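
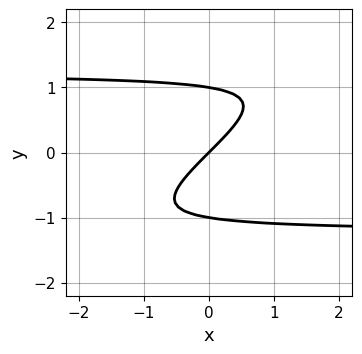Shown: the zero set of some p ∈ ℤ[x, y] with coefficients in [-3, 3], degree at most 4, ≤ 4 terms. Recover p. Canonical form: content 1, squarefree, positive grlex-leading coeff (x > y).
2*x*y^2 - 3*y^3 - 3*x + 3*y

1. Degree: no degree-2 curve has this shape, so deg p = 3.
2. Observable constraints: it crosses the x-axis at the gridline x = 0; among the integer gridlines, it crosses the y-axis at y ∈ {-1, 0, 1}.
3. Putting this together gives p.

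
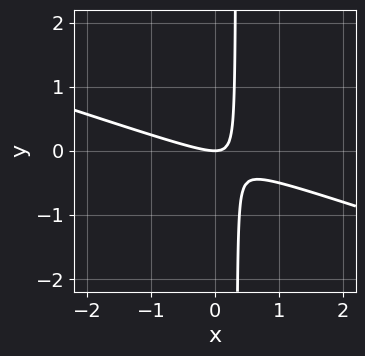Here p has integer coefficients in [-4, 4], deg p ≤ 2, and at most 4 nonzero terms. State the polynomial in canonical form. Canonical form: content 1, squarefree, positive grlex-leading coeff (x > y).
x^2 + 3*x*y - y

(a) Degree: a generic line meets the curve in up to 2 points, so deg p = 2.
(b) Checking where it meets the axes: it meets the x-axis at x = 0 (among the integer gridlines); one y-axis crossing is at y = 0.
(c) Assembling these constraints gives the stated polynomial.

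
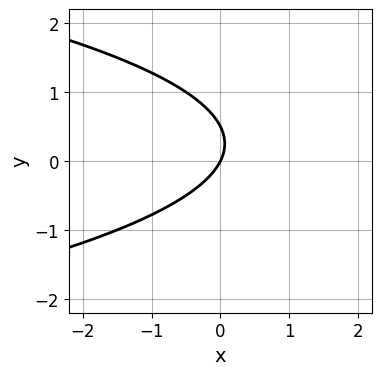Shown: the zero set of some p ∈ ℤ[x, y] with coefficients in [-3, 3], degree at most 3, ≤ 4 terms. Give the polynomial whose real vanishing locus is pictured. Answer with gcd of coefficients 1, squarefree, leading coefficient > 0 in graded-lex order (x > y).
2*y^2 + 2*x - y

The degree is 2 — the shape is more complex than any degree-1 curve.
From the visible intercepts: it meets the x-axis at x = 0 (among the integer gridlines); it meets the y-axis at y = 0 (among the integer gridlines).
Together with the visible shape, these determine p as stated.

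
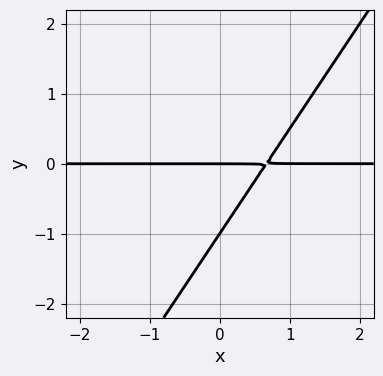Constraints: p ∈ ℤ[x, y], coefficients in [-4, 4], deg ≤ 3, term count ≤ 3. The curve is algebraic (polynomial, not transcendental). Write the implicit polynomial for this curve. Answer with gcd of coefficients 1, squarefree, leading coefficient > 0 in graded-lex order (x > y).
3*x*y - 2*y^2 - 2*y

(a) Degree: no degree-1 curve has this shape, so deg p = 2.
(b) Against the integer gridlines: every point of the x-axis in the box is on the curve; the y-axis gridline crossings are at y ∈ {-1, 0}.
(c) Together with the visible shape, these determine p as stated.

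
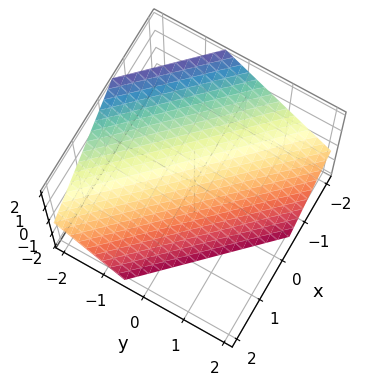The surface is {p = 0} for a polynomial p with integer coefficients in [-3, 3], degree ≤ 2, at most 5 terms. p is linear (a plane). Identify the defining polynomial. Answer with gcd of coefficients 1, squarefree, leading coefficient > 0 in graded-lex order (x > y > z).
(a) The degree is 1 — the surface is flat (a plane).
(b) Putting this together gives p.

3*x + 3*y + 3*z + 2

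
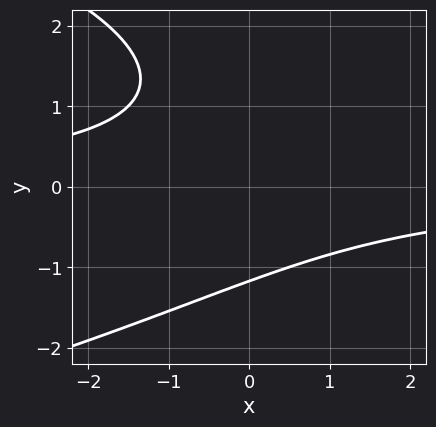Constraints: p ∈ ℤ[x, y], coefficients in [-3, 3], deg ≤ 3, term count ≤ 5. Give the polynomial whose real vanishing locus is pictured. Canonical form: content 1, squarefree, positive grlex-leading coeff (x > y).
First, the degree is 3 — no degree-2 curve has this shape.
Then, from the axis intercepts and sections: no x-intercept at any integer in the box.
Finally, together with the visible shape, these determine p as stated.

y^3 + 2*x*y - y^2 + 3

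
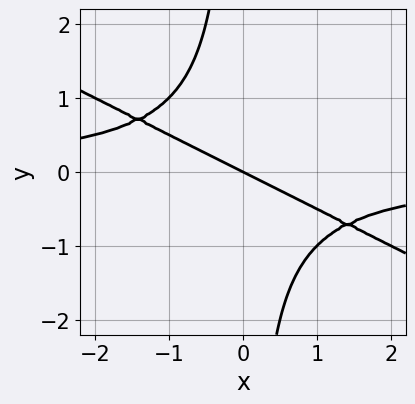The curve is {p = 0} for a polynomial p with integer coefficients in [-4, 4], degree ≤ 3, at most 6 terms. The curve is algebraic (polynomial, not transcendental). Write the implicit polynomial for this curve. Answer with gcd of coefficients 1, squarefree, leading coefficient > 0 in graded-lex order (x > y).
x^2*y + 2*x*y^2 + x + 2*y

First, the degree is 3 — the shape is more complex than any degree-2 curve.
Next, from the visible intercepts: it crosses the x-axis at the gridline x = 0; it meets the y-axis at y = 0 (among the integer gridlines).
Finally, the integer polynomial consistent with all of this is the stated p.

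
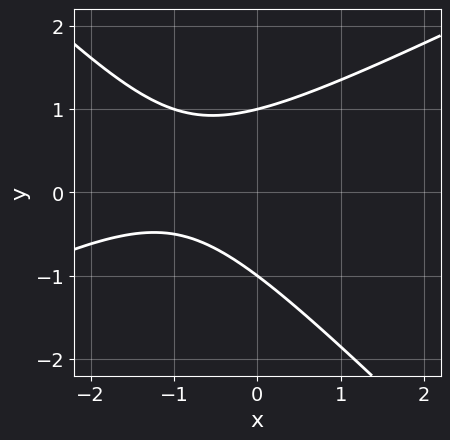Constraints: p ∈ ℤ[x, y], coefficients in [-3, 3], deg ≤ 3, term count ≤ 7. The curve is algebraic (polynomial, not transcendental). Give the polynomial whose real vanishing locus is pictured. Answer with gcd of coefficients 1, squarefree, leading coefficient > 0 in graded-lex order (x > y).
x^2 - x*y - 2*y^2 + 2*x + 2

(a) deg p = 2. No degree-1 curve has this shape.
(b) From the visible intercepts: the y-axis gridline crossings are at y ∈ {-1, 1}; it misses every integer gridline on the x-axis.
(c) Solving for integer coefficients yields p as stated.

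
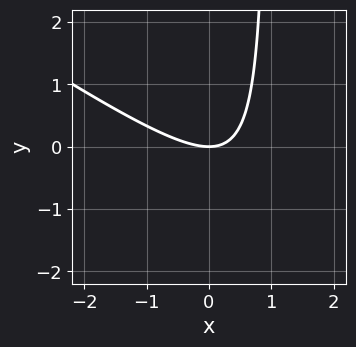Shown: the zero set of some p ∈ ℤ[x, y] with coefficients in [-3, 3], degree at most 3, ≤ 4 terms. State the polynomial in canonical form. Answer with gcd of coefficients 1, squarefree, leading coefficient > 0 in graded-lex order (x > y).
2*x^2 + 3*x*y - 3*y

deg p = 2. The shape is more complex than any degree-1 curve.
Reading off the gridlines: it meets the x-axis at x = 0 (among the integer gridlines); it crosses the y-axis at the gridline y = 0.
These observations pin down the coefficients.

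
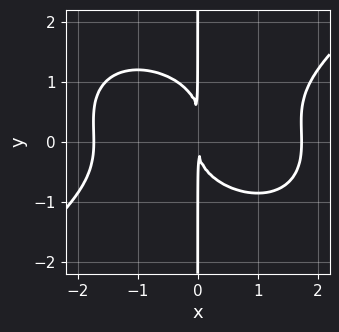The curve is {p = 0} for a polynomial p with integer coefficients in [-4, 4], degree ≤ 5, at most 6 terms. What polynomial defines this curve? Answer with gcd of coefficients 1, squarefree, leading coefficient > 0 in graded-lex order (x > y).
x^4 - 2*x*y^3 + x*y^2 - 3*x^2

First, deg p = 4. A generic line meets the curve in up to 4 points.
Next, observable constraints: every point of the y-axis in the box is on the curve.
Finally, these observations pin down the coefficients.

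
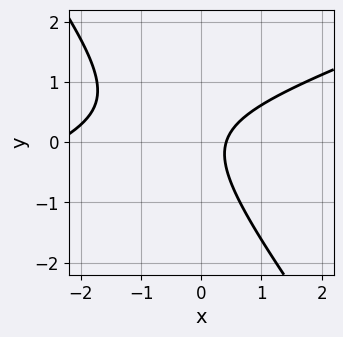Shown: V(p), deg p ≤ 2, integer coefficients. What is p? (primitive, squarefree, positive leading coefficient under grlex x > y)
x^2 - 2*x*y - 2*y^2 + 2*x - 1

The degree is 2 — no degree-1 curve has this shape.
Observable constraints: no y-intercept at any integer in the box.
Putting this together gives p.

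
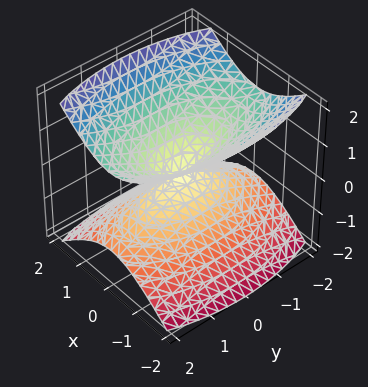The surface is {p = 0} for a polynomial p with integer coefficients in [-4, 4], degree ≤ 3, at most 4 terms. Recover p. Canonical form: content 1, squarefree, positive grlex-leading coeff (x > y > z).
First, I count 2 distinct pieces.
Then, degree: two nappes meeting at a single point; a quadric, so deg p = 2.
Next, symmetries: the z ↦ −z reflection is a symmetry, so z appears only in even powers; it's symmetric under x → −x, forcing even powers of x; the y ↦ −y reflection is a symmetry, so y appears only in even powers.
Next, checking where it meets the axes: it crosses the x-axis at the gridline x = 0; one y-axis crossing is at y = 0; it meets the z-axis at z = 0 (among the integer gridlines).
Finally, putting this together gives p.

3*x^2 + y^2 - 3*z^2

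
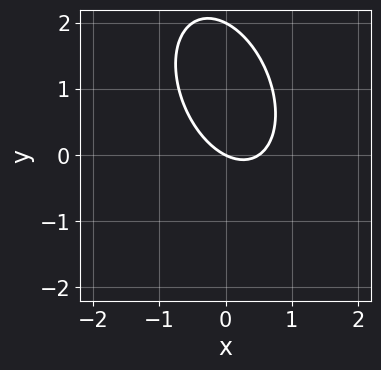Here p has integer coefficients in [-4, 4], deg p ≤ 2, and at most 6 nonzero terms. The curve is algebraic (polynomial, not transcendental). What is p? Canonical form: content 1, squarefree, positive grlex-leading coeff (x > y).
The degree is 2 — the shape is more complex than any degree-1 curve.
Checking where it meets the axes: the y-axis gridline crossings are at y ∈ {0, 2}; one x-axis crossing is at x = 0.
Fitting integer coefficients to these (and the overall shape) gives p.

2*x^2 + x*y + y^2 - x - 2*y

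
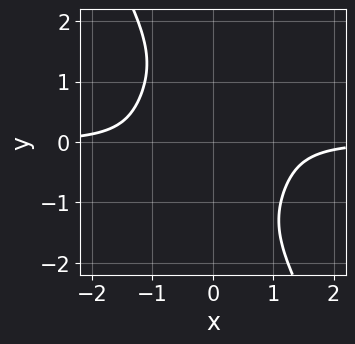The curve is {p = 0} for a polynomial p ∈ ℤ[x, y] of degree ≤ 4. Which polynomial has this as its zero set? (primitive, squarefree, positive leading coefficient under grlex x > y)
First, deg p = 4.
Next, reading off the gridlines: no x-intercept at any integer in the box; the curve avoids every integer y-axis point in the box.
Finally, together with the visible shape, these determine p as stated.

3*x^3*y + 2*x^2*y^2 + 2*x*y^3 + y^4 + 3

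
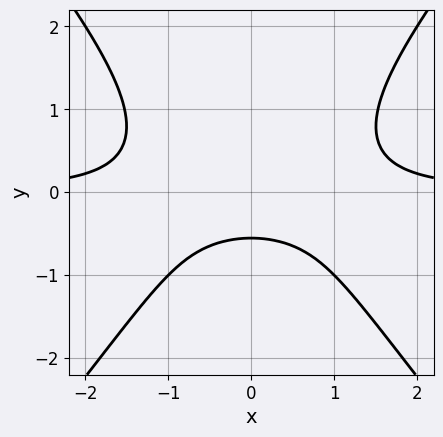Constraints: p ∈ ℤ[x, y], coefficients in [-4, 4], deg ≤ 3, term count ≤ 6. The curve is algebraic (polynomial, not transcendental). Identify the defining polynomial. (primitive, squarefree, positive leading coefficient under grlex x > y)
3*x^2*y - 2*y^3 - 3*y - 2

(a) Degree: the shape is more complex than any degree-2 curve, so deg p = 3.
(b) Symmetries: the x ↦ −x reflection is a symmetry, so x appears only in even powers.
(c) Checking where it meets the axes: it misses every integer gridline on the x-axis.
(d) Solving for integer coefficients yields p as stated.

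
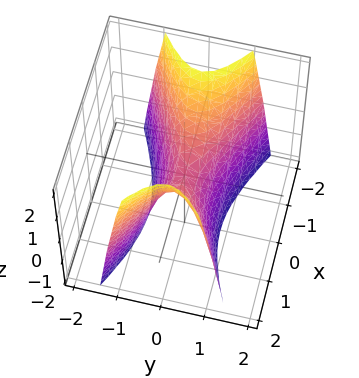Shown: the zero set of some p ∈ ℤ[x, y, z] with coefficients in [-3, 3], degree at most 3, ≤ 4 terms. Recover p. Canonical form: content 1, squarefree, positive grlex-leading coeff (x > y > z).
x^2 - 3*y^2 - z

First, deg p = 2. A hyperbolic paraboloid; a quadric.
Next, symmetries: it's symmetric under x → −x, forcing even powers of x; the y ↦ −y reflection is a symmetry, so y appears only in even powers.
Next, from the axis intercepts and sections: it crosses the x-axis at the gridline x = 0; it meets the z-axis at z = 0 (among the integer gridlines).
Finally, the integer polynomial consistent with all of this is the stated p.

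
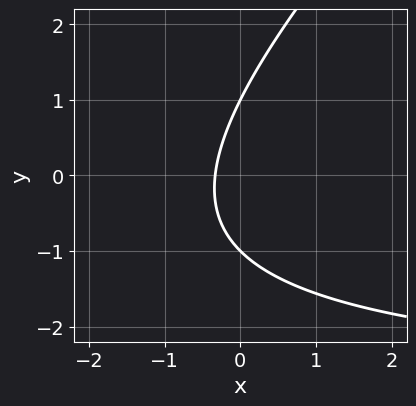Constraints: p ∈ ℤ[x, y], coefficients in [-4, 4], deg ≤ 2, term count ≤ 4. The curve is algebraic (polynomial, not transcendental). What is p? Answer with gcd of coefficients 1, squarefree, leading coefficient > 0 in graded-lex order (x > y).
First, deg p = 2.
Then, against the integer gridlines: among the integer gridlines, it crosses the y-axis at y ∈ {-1, 1}.
Finally, putting this together gives p.

x*y - y^2 + 3*x + 1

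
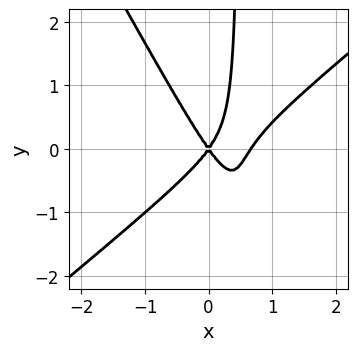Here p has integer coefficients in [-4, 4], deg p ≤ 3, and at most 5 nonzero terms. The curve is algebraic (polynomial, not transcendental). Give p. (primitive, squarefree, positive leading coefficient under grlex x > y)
3*x^3 - 2*x^2*y - 2*x*y^2 - 2*x^2 + y^2

1. Degree: no degree-2 curve has this shape, so deg p = 3.
2. Against the integer gridlines: it crosses the x-axis at the gridline x = 0; it crosses the y-axis at the gridline y = 0.
3. Solving for integer coefficients yields p as stated.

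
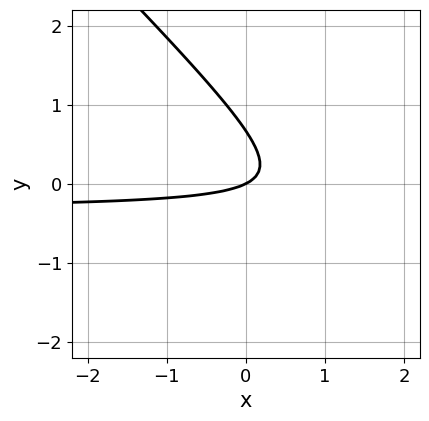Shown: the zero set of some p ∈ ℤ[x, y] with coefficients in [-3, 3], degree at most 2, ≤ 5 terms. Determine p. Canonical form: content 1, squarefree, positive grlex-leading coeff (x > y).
3*x*y + 3*y^2 + x - 2*y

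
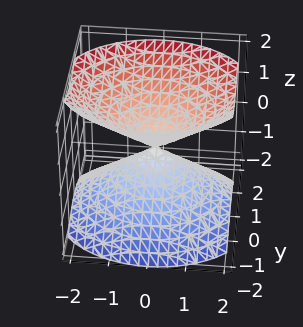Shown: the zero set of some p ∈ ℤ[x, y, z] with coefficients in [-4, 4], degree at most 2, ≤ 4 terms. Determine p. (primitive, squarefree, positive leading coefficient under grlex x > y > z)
The picture has 2 separate pieces. Treating them together as one polynomial.
deg p = 2. A double cone through the origin; a quadric.
Symmetries: the x ↦ −x reflection is a symmetry, so x appears only in even powers; the z ↦ −z reflection is a symmetry, so z appears only in even powers; it's symmetric under y → −y, forcing even powers of y.
Against the integer gridlines: it crosses the z-axis at the gridline z = 0; it meets the y-axis at y = 0 (among the integer gridlines).
Matching integer coefficients to the picture gives p.

2*x^2 + 3*y^2 - 3*z^2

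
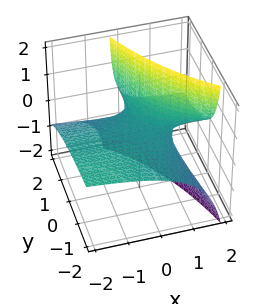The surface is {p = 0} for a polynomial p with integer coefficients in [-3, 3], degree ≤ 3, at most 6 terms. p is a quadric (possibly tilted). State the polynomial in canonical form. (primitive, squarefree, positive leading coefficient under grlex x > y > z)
The degree is 2 — a generic line meets the surface in up to 2 points.
Reading off the gridlines: one z-axis crossing is at z = 0; every point of the y-axis in the box is on the surface; every point of the x-axis in the box is on the surface.
The integer polynomial consistent with all of this is the stated p.

x*y + 3*x*z + 2*y*z - 3*z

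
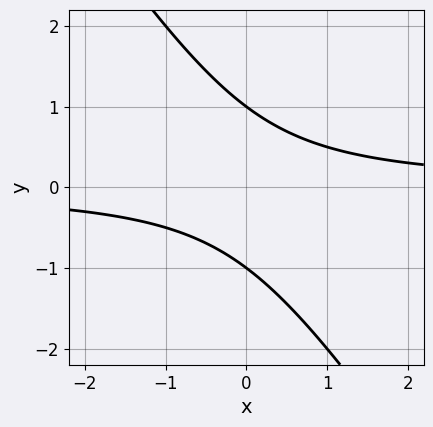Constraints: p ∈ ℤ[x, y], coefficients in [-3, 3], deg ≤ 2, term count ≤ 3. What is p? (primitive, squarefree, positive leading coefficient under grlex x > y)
First, the degree is 2 — a generic line meets the curve in up to 2 points.
Next, from the axis intercepts and sections: the y-axis gridline crossings are at y ∈ {-1, 1}; no x-intercept at any integer in the box.
Finally, these observations pin down the coefficients.

3*x*y + 2*y^2 - 2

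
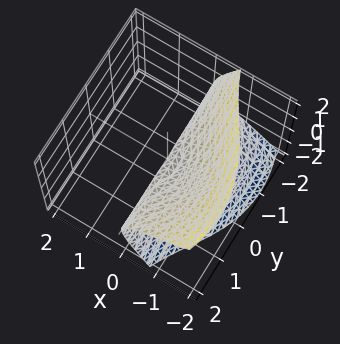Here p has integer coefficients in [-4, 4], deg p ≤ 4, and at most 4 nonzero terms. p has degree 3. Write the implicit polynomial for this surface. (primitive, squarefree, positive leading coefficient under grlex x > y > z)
(a) The degree is 3 — no degree-2 surface has this shape.
(b) Observable constraints: it meets the x-axis at x = 0 (among the integer gridlines); one z-axis crossing is at z = 0; every point of the y-axis in the box is on the surface.
(c) The integer polynomial consistent with all of this is the stated p.

2*x^3 + 2*x*y^2 - 2*x*y*z + 3*z^2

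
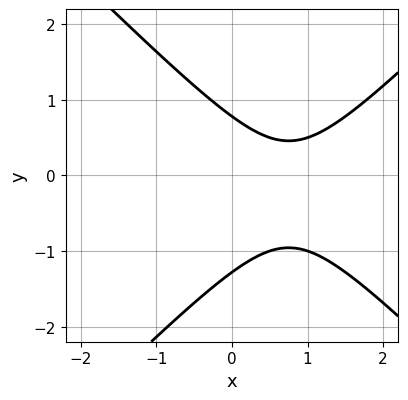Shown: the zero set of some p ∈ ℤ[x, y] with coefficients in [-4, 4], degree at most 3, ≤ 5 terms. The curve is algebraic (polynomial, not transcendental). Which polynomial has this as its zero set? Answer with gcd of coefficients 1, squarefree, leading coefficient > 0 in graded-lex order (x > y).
2*x^2 - 2*y^2 - 3*x - y + 2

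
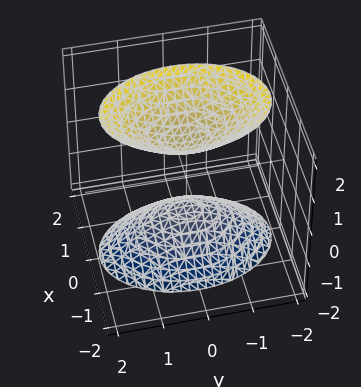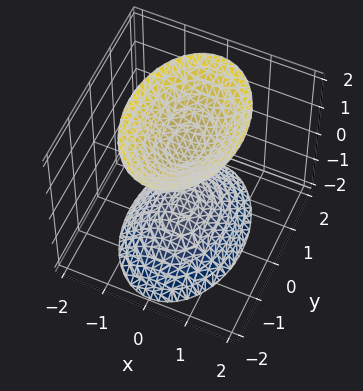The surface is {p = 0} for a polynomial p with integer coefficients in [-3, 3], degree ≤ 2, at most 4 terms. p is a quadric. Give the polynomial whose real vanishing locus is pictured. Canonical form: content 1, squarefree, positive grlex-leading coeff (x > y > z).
2*x^2 + y^2 - z^2 + 1

1. I count 2 distinct pieces.
2. Degree: two separate bowl-shaped sheets opening away from each other; a quadric, so deg p = 2.
3. Symmetries: the x ↦ −x reflection is a symmetry, so x appears only in even powers; it's symmetric under z → −z, forcing even powers of z; mirror symmetry y ↦ −y ⇒ only even powers of y.
4. From the axis intercepts and sections: among the integer gridlines, it crosses the z-axis at z ∈ {-1, 1}; it misses every integer gridline on the y-axis; it misses every integer gridline on the x-axis.
5. Solving for integer coefficients yields p as stated.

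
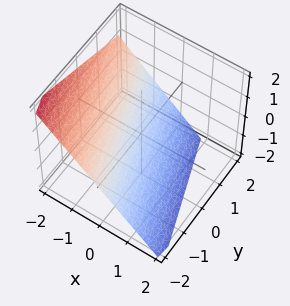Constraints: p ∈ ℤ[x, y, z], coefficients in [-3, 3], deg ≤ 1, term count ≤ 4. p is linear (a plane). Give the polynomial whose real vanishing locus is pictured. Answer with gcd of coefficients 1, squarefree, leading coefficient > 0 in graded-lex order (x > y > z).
3*x + y + 3*z + 2

(a) The degree is 1 — every cross-section is a straight line — this is a plane.
(b) Against the integer gridlines: it meets the y-axis at y = -2 (among the integer gridlines).
(c) Assembling these constraints gives the stated polynomial.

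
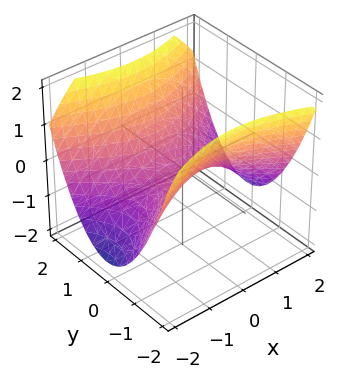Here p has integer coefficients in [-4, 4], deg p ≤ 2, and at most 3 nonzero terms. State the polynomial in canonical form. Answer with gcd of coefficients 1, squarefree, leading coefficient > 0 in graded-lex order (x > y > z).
The degree is 2 — a saddle surface; a quadric.
Symmetries: it's symmetric under x → −x, forcing even powers of x; mirror symmetry y ↦ −y ⇒ only even powers of y.
Reading off the gridlines: it crosses the y-axis at the gridline y = 0; it meets the z-axis at z = 0 (among the integer gridlines); it crosses the x-axis at the gridline x = 0.
Together with the visible shape, these determine p as stated.

x^2 - 2*y^2 + 3*z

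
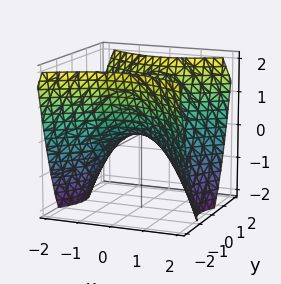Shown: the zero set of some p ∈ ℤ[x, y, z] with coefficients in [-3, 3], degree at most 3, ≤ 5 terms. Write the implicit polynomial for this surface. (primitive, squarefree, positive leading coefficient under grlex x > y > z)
The degree is 2 — a hyperbolic paraboloid; a quadric.
Symmetries: it's symmetric under y → −y, forcing even powers of y; it's symmetric under x → −x, forcing even powers of x.
Against the integer gridlines: it meets the x-axis at x = 0 (among the integer gridlines); it crosses the y-axis at the gridline y = 0; one z-axis crossing is at z = 0.
These observations pin down the coefficients.

2*x^2 - 3*y^2 + 3*z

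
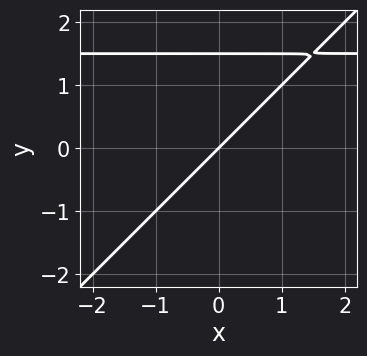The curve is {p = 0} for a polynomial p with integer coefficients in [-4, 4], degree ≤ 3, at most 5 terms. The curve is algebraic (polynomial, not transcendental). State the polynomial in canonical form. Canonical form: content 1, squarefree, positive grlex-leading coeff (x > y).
2*x*y - 2*y^2 - 3*x + 3*y

(a) deg p = 2.
(b) From the axis intercepts and sections: it meets the x-axis at x = 0 (among the integer gridlines); it meets the y-axis at y = 0 (among the integer gridlines).
(c) Solving for integer coefficients yields p as stated.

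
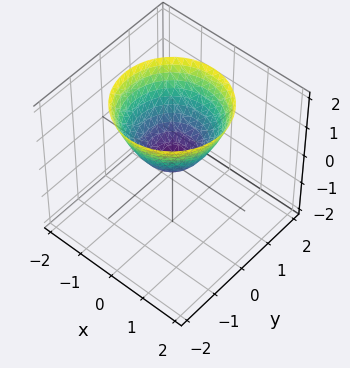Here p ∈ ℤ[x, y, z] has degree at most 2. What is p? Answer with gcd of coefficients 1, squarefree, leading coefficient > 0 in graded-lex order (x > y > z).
(a) The degree is 2 — a paraboloid; a quadric.
(b) Symmetry: the z-axis is an axis of rotation, so x and y enter only as x² + y².
(c) From the visible intercepts: a circular section at z = 1 has radius exactly 1; it crosses the z-axis at the gridline z = 0; it crosses the y-axis at the gridline y = 0; it crosses the x-axis at the gridline x = 0.
(d) Assembling these constraints gives the stated polynomial.

x^2 + y^2 - z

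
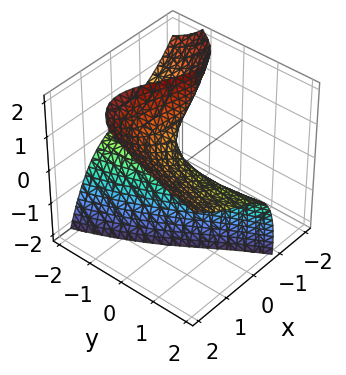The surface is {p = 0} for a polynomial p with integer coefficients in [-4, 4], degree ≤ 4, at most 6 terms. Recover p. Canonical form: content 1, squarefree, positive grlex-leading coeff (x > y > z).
x^3 - 3*x*z - 3*y*z - z^2 + 3*x

(a) deg p = 3. A generic line meets the surface in up to 3 points.
(b) Checking where it meets the axes: every point of the y-axis in the box is on the surface; it crosses the z-axis at the gridline z = 0; it crosses the x-axis at the gridline x = 0.
(c) Matching integer coefficients to the picture gives p.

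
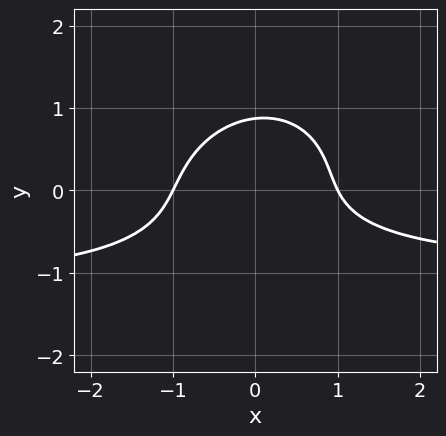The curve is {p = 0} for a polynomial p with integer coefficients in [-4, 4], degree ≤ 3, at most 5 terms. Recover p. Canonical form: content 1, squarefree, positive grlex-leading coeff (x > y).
deg p = 3. A generic line meets the curve in up to 3 points.
Against the integer gridlines: among the integer gridlines, it crosses the x-axis at x ∈ {-1, 1}.
These observations pin down the coefficients.

2*x^2*y - x*y^2 + 3*y^3 + 2*x^2 - 2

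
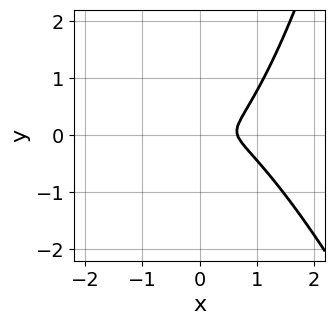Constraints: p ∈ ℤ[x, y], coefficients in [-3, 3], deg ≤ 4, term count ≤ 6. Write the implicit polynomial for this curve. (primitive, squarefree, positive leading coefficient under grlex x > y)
Degree: the shape is more complex than any degree-2 curve, so deg p = 3.
Putting this together gives p.

3*x^3 + x^2*y - 2*x^2 - 3*y^2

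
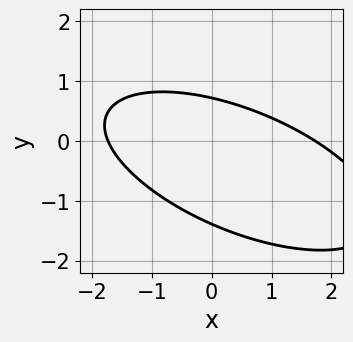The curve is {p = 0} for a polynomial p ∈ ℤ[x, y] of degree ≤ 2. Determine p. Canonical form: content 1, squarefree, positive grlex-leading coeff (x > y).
x^2 + 2*x*y + 3*y^2 + 2*y - 3

(a) The degree is 2 — the shape is more complex than any degree-1 curve.
(b) Matching integer coefficients to the picture gives p.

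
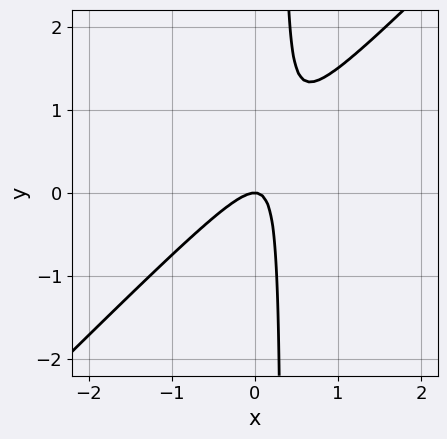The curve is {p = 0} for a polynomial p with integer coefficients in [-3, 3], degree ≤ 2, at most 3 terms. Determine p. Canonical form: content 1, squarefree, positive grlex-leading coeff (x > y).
3*x^2 - 3*x*y + y

(a) The degree is 2 — no degree-1 curve has this shape.
(b) From the axis intercepts and sections: it meets the x-axis at x = 0 (among the integer gridlines); one y-axis crossing is at y = 0.
(c) Matching integer coefficients to the picture gives p.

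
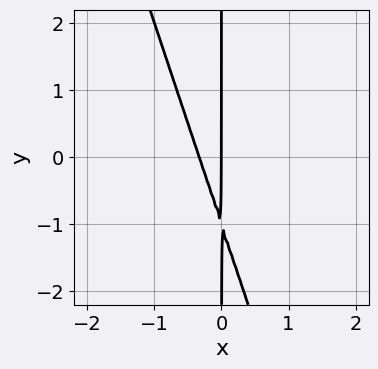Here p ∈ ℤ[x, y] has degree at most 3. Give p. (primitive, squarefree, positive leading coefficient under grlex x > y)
3*x^2 + x*y + x

(a) Degree: the shape is more complex than any degree-1 curve, so deg p = 2.
(b) Against the integer gridlines: it meets the x-axis at x = 0 (among the integer gridlines); every point of the y-axis in the box is on the curve.
(c) Fitting integer coefficients to these (and the overall shape) gives p.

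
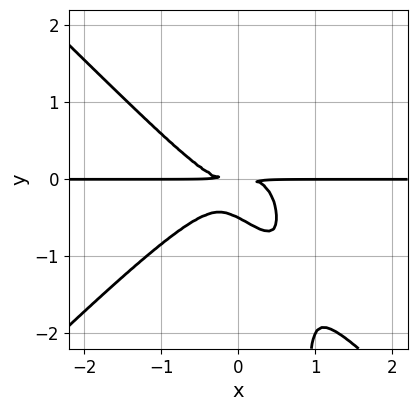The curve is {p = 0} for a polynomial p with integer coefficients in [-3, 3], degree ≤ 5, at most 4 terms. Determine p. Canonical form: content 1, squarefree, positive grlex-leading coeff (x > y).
2*x^3*y - 2*x*y^3 + 2*y^3 + y^2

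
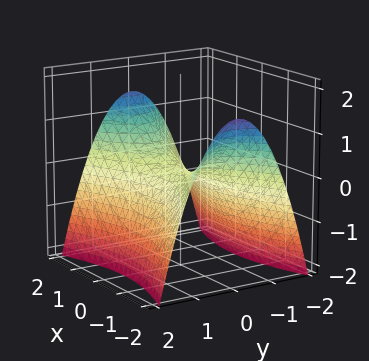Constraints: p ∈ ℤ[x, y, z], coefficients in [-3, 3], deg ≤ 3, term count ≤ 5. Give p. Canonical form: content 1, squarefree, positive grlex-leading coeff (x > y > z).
x^2 - 3*y^2 - 3*z

(a) The degree is 2 — a hyperbolic paraboloid; a quadric.
(b) Symmetries: the y ↦ −y reflection is a symmetry, so y appears only in even powers; mirror symmetry x ↦ −x ⇒ only even powers of x.
(c) Reading off the gridlines: one x-axis crossing is at x = 0; it meets the z-axis at z = 0 (among the integer gridlines).
(d) Fitting integer coefficients to these (and the overall shape) gives p.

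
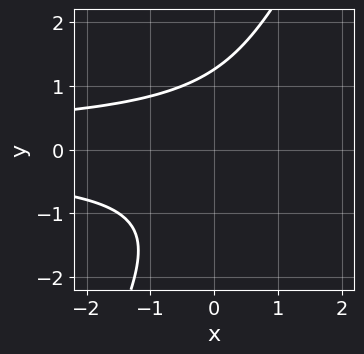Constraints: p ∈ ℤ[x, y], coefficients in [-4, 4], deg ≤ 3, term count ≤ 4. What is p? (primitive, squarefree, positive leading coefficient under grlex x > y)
2*x*y^2 - y^3 + 2

1. The degree is 3 — a generic line meets the curve in up to 3 points.
2. From the visible intercepts: the curve avoids every integer x-axis point in the box.
3. Assembling these constraints gives the stated polynomial.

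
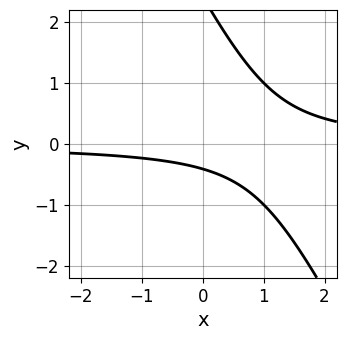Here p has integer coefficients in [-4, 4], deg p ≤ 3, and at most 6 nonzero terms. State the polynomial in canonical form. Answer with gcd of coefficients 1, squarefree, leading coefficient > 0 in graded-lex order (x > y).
2*x*y + y^2 - 2*y - 1

(a) deg p = 2. The shape is more complex than any degree-1 curve.
(b) From the visible intercepts: no x-intercept at any integer in the box.
(c) Together with the visible shape, these determine p as stated.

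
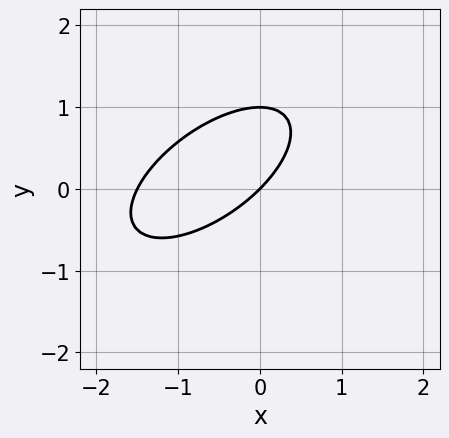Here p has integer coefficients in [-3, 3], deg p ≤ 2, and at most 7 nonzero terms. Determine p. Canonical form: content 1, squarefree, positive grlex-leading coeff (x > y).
deg p = 2. The shape is more complex than any degree-1 curve.
From the axis intercepts and sections: the y-axis gridline crossings are at y ∈ {0, 1}; it meets the x-axis at x = 0 (among the integer gridlines).
These observations pin down the coefficients.

2*x^2 - 3*x*y + 3*y^2 + 3*x - 3*y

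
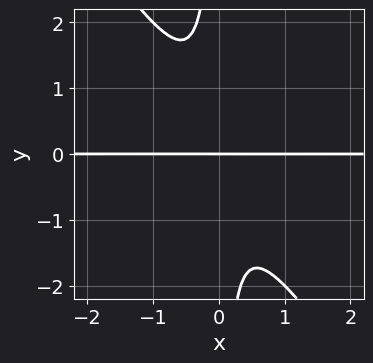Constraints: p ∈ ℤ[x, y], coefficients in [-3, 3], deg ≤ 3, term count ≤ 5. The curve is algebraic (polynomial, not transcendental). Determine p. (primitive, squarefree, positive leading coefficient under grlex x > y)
3*x^2*y + 2*x*y^2 + y

1. The degree is 3 — a generic line meets the curve in up to 3 points.
2. Observable constraints: one y-axis crossing is at y = 0; every point of the x-axis in the box is on the curve.
3. Matching integer coefficients to the picture gives p.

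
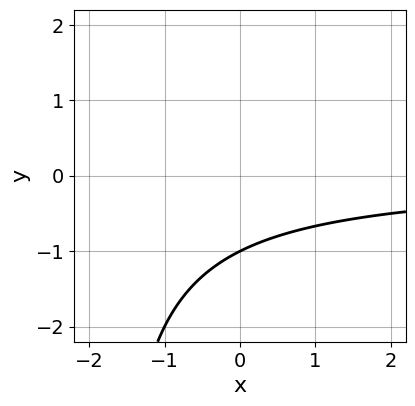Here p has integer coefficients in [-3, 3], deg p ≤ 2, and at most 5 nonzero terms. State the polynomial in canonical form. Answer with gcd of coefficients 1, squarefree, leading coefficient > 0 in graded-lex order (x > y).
(a) The degree is 2 — the shape is more complex than any degree-1 curve.
(b) From the axis intercepts and sections: no x-intercept at any integer in the box; it meets the y-axis at y = -1 (among the integer gridlines).
(c) Fitting integer coefficients to these (and the overall shape) gives p.

x*y + 2*y + 2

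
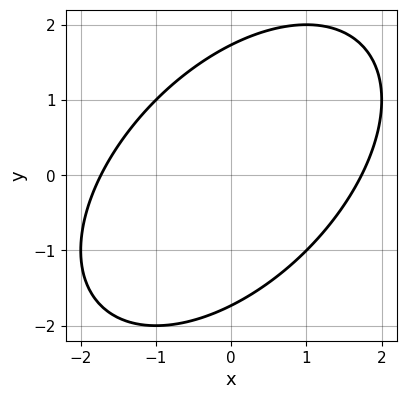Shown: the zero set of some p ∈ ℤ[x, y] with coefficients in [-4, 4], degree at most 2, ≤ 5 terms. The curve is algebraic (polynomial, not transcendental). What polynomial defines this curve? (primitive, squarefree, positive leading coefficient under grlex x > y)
1. Degree: a generic line meets the curve in up to 2 points, so deg p = 2.
2. Putting this together gives p.

x^2 - x*y + y^2 - 3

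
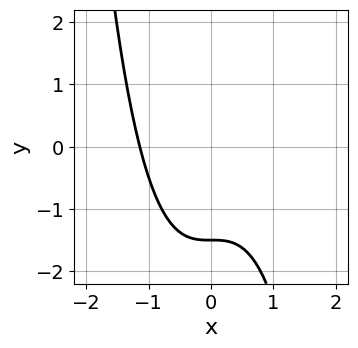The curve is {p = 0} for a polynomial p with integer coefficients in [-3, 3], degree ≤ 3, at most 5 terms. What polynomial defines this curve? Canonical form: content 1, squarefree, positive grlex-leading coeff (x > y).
2*x^3 + 2*y + 3

1. The degree is 3 — no degree-2 curve has this shape.
2. The integer polynomial consistent with all of this is the stated p.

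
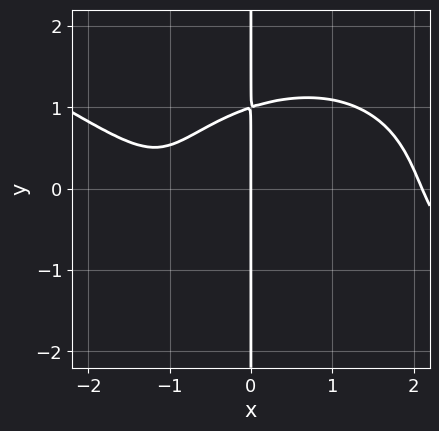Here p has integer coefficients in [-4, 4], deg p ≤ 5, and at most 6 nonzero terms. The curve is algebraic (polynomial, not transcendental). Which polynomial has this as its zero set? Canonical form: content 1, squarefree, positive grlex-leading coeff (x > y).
x^4 + x^3*y + 3*x*y^3 - 3*x^2 - 3*x

First, the degree is 4 — no degree-3 curve has this shape.
Then, from the visible intercepts: every point of the y-axis in the box is on the curve; it crosses the x-axis at the gridline x = 0.
Finally, fitting integer coefficients to these (and the overall shape) gives p.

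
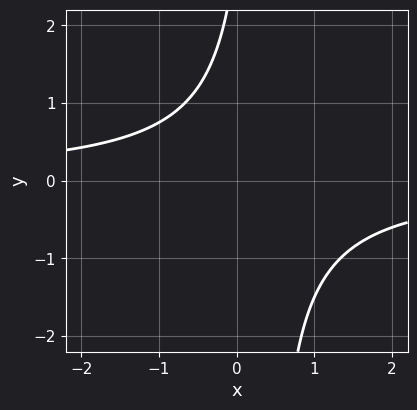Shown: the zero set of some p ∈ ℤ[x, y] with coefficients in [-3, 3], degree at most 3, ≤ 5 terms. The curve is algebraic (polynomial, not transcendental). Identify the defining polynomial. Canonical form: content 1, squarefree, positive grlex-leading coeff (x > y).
3*x*y - y + 3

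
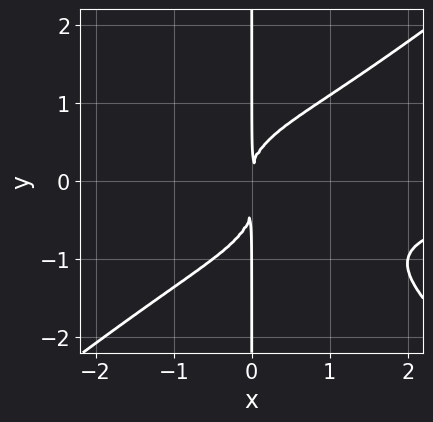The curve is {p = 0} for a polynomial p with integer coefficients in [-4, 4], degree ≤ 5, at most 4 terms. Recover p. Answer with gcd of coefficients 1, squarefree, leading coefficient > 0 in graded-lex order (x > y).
Degree: a generic line meets the curve in up to 4 points, so deg p = 4.
Against the integer gridlines: every point of the y-axis in the box is on the curve.
Assembling these constraints gives the stated polynomial.

2*x^3*y - 3*x*y^3 - x*y^2 + 3*x^2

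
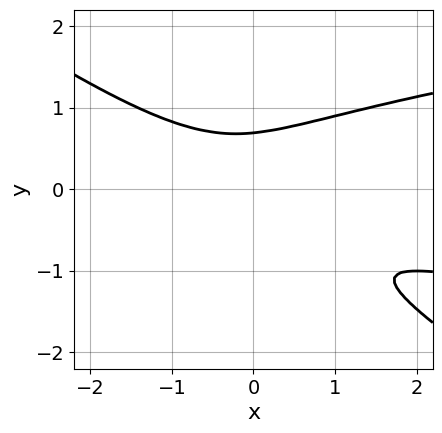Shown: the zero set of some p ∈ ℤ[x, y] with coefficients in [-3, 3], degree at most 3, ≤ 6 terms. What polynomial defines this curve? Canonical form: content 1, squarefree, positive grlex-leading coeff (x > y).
2*x*y^2 + 3*y^3 - x^2 - 2*x*y - 1

First, degree: the shape is more complex than any degree-2 curve, so deg p = 3.
Then, from the axis intercepts and sections: the curve avoids every integer x-axis point in the box.
Finally, putting this together gives p.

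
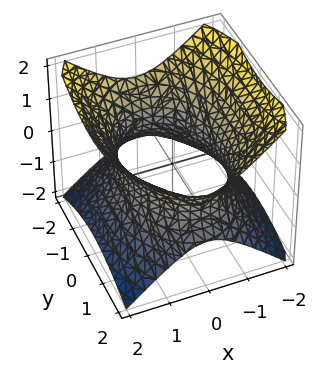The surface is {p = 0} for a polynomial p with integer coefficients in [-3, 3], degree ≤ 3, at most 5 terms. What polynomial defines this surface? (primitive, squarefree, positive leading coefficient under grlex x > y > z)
2*x^2 + y^2 - 2*z^2 - 3

Degree: one connected sheet with a waist; a quadric, so deg p = 2.
Symmetries: it's symmetric under z → −z, forcing even powers of z; the y ↦ −y reflection is a symmetry, so y appears only in even powers; the x ↦ −x reflection is a symmetry, so x appears only in even powers.
Checking where it meets the axes: the surface avoids every integer z-axis point in the box.
Matching integer coefficients to the picture gives p.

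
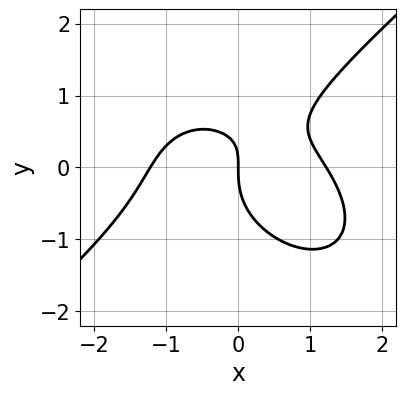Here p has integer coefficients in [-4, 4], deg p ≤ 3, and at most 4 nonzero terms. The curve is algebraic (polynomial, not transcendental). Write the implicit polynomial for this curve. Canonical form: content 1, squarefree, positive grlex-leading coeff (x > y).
2*x^3 - 3*y^3 + 3*x*y - 3*x

The degree is 3 — a generic line meets the curve in up to 3 points.
Checking where it meets the axes: it crosses the y-axis at the gridline y = 0; it crosses the x-axis at the gridline x = 0.
Solving for integer coefficients yields p as stated.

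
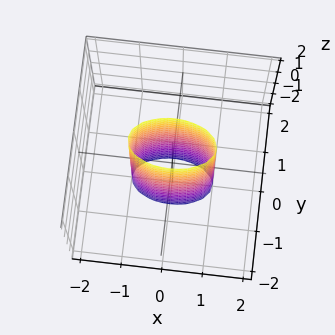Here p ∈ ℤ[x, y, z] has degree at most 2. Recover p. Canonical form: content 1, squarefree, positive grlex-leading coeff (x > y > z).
x^2 + 3*y^2 - 1

The degree is 2 — a cylinder; a quadric.
Symmetries: the z ↦ −z reflection is a symmetry, so z appears only in even powers; it's symmetric under y → −y, forcing even powers of y; the x ↦ −x reflection is a symmetry, so x appears only in even powers.
Observable constraints: among the integer gridlines, it crosses the x-axis at x ∈ {-1, 1}; it misses every integer gridline on the z-axis.
Fitting integer coefficients to these (and the overall shape) gives p.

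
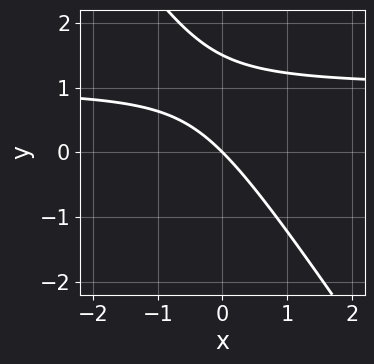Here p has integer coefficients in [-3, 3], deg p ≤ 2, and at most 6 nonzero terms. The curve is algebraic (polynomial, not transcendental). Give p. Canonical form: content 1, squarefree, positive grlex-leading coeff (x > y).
3*x*y + 2*y^2 - 3*x - 3*y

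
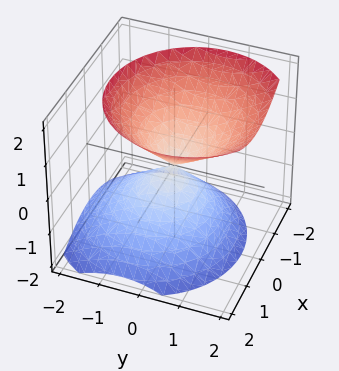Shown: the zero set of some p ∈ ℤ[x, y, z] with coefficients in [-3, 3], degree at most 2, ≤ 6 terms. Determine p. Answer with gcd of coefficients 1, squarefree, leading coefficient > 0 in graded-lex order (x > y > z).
2*x^2 + 2*y^2 - y*z - 2*z^2

There are 2 components. Treating them together as one polynomial.
deg p = 2. The shape is more complex than any degree-1 surface.
Observable constraints: one z-axis crossing is at z = 0; one y-axis crossing is at y = 0.
Matching integer coefficients to the picture gives p.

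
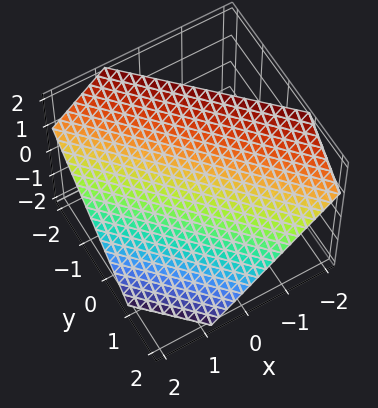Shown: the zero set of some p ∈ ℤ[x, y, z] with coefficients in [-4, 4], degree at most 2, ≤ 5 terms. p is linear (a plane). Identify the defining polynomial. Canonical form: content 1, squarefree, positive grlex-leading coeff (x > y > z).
First, degree: every cross-section is a straight line — this is a plane, so deg p = 1.
Finally, putting this together gives p.

3*x + 3*y + 3*z - 2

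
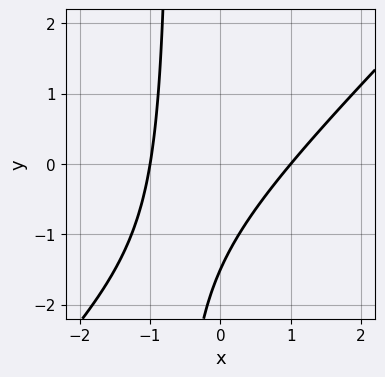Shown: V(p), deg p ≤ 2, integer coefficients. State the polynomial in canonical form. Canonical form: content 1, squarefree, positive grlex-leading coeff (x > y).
deg p = 2.
Reading off the gridlines: the x-axis gridline crossings are at x ∈ {-1, 1}.
Together with the visible shape, these determine p as stated.

3*x^2 - 3*x*y - 2*y - 3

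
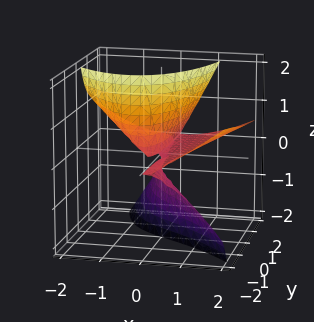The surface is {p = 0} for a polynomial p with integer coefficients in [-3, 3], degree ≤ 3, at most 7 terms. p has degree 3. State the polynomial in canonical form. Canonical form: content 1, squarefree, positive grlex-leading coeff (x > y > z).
1. deg p = 3. The shape is more complex than any degree-2 surface.
2. From the axis intercepts and sections: one x-axis crossing is at x = 0; the visible z-axis segment lies entirely on the surface; the visible y-axis segment lies entirely on the surface.
3. The integer polynomial consistent with all of this is the stated p.

x^3 - x^2*z - 2*x*y*z + 2*y*z^2 - 3*x*z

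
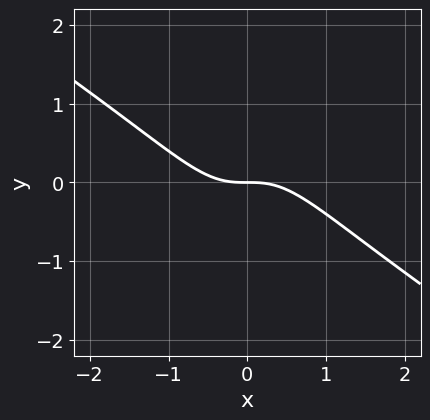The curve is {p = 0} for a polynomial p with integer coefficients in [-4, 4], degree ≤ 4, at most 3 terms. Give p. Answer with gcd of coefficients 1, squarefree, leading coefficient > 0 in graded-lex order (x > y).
2*x^3 + 3*x^2*y + 2*y

Degree: no degree-2 curve has this shape, so deg p = 3.
Checking where it meets the axes: one x-axis crossing is at x = 0; it meets the y-axis at y = 0 (among the integer gridlines).
These observations pin down the coefficients.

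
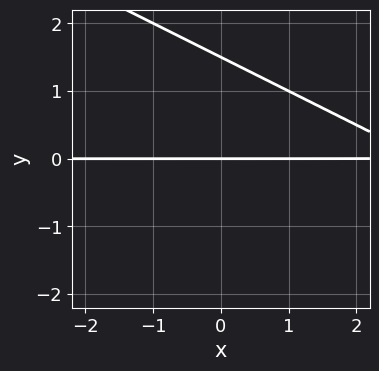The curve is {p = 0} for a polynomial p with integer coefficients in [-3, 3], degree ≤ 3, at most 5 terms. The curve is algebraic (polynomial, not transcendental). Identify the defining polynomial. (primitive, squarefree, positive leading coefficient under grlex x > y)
x*y + 2*y^2 - 3*y

First, the degree is 2 — no degree-1 curve has this shape.
Then, from the axis intercepts and sections: it meets the y-axis at y = 0 (among the integer gridlines); the visible x-axis segment lies entirely on the curve.
Finally, these observations pin down the coefficients.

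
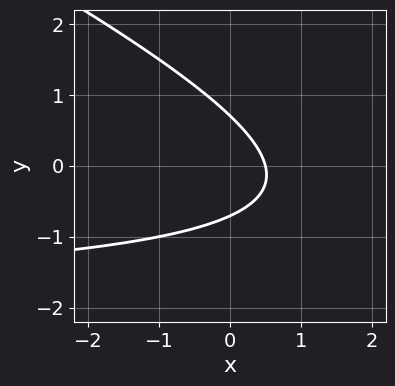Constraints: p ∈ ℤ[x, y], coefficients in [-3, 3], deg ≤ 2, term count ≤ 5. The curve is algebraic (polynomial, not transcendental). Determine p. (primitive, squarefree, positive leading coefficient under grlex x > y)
First, degree: no degree-1 curve has this shape, so deg p = 2.
Finally, solving for integer coefficients yields p as stated.

x*y + 2*y^2 + 2*x - 1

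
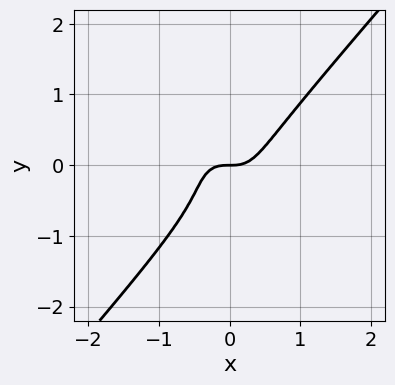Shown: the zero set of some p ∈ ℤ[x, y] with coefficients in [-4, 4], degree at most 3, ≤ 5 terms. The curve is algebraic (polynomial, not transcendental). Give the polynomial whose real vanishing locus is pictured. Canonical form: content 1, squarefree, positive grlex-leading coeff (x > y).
3*x^3 - 2*y^3 - y^2 - y

First, the degree is 3 — the shape is more complex than any degree-2 curve.
Next, from the visible intercepts: one y-axis crossing is at y = 0; it meets the x-axis at x = 0 (among the integer gridlines).
Finally, solving for integer coefficients yields p as stated.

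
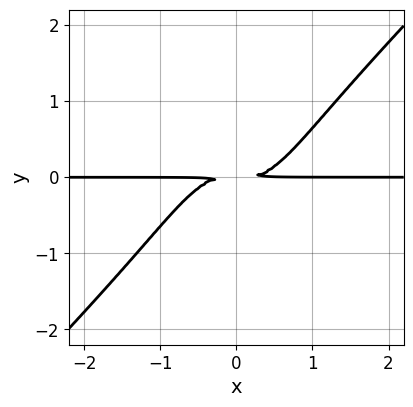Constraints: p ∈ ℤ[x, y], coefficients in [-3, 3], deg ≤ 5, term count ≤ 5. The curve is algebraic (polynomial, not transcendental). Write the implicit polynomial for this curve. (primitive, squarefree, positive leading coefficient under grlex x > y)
Degree: no degree-3 curve has this shape, so deg p = 4.
From the axis intercepts and sections: the visible x-axis segment lies entirely on the curve.
The integer polynomial consistent with all of this is the stated p.

3*x^3*y - 2*x^2*y^2 - x*y^3 - 2*y^2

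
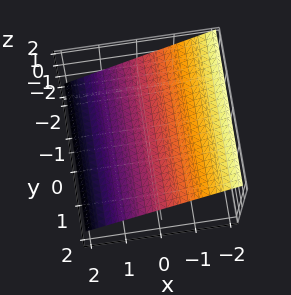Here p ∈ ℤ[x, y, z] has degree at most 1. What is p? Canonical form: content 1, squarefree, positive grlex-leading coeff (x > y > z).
Degree: every cross-section is a straight line — this is a plane, so deg p = 1.
From the visible intercepts: no y-intercept at any integer in the box; it crosses the x-axis at the gridline x = 1.
Fitting integer coefficients to these (and the overall shape) gives p.

2*x + 3*z - 2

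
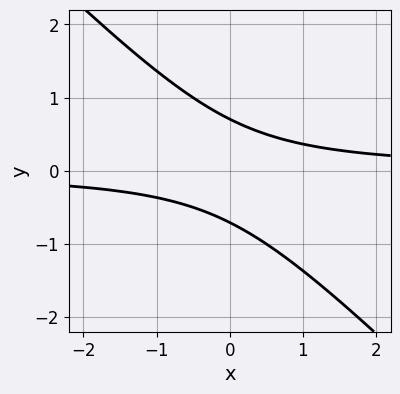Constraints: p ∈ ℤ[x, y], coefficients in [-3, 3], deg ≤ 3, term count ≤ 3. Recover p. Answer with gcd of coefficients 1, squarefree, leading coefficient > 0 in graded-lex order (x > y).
(a) Degree: the shape is more complex than any degree-1 curve, so deg p = 2.
(b) Checking where it meets the axes: no x-intercept at any integer in the box.
(c) These observations pin down the coefficients.

2*x*y + 2*y^2 - 1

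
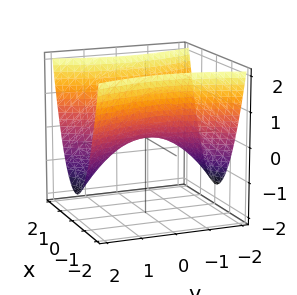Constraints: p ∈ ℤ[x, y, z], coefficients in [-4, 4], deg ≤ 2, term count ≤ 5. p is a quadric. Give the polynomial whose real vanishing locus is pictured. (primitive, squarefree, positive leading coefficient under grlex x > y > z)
3*x^2 - y^2 - 3*z

(a) Degree: a saddle surface; a quadric, so deg p = 2.
(b) Symmetries: the x ↦ −x reflection is a symmetry, so x appears only in even powers; it's symmetric under y → −y, forcing even powers of y.
(c) From the visible intercepts: it crosses the y-axis at the gridline y = 0; it crosses the x-axis at the gridline x = 0; it crosses the z-axis at the gridline z = 0.
(d) The integer polynomial consistent with all of this is the stated p.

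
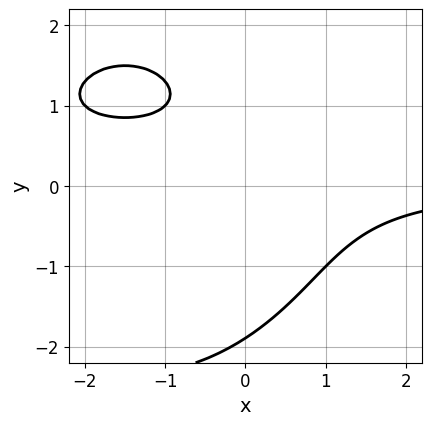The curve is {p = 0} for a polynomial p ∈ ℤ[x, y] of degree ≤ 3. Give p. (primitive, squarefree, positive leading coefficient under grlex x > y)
x^2*y + y^3 + 3*x*y - 2*y + 3

1. The degree is 3 — no degree-2 curve has this shape.
2. Against the integer gridlines: the curve avoids every integer x-axis point in the box.
3. These observations pin down the coefficients.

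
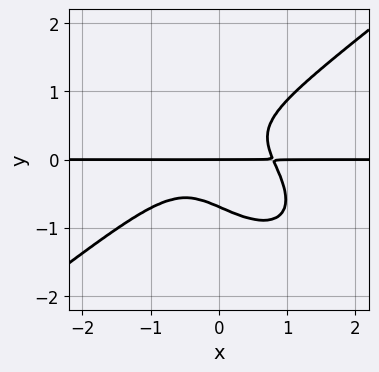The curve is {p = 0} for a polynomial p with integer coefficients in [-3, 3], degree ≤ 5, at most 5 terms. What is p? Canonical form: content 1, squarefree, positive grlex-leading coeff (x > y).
(a) The degree is 4 — no degree-3 curve has this shape.
(b) Checking where it meets the axes: it meets the y-axis at y = 0 (among the integer gridlines); the visible x-axis segment lies entirely on the curve.
(c) Solving for integer coefficients yields p as stated.

2*x^3*y - x*y^3 - 3*y^4 + 2*x*y^2 - y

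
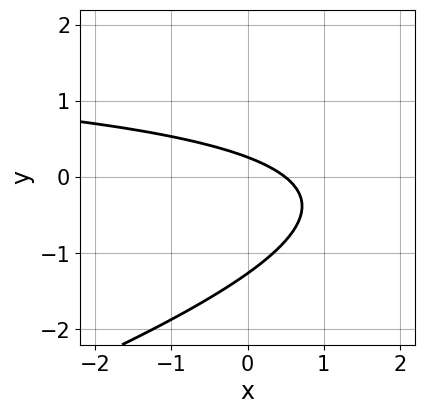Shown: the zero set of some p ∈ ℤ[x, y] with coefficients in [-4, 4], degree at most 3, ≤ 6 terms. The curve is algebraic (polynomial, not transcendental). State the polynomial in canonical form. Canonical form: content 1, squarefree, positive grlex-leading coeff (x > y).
First, degree: the shape is more complex than any degree-1 curve, so deg p = 2.
Finally, the integer polynomial consistent with all of this is the stated p.

x*y - 3*y^2 - 2*x - 3*y + 1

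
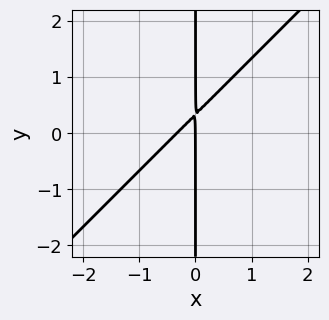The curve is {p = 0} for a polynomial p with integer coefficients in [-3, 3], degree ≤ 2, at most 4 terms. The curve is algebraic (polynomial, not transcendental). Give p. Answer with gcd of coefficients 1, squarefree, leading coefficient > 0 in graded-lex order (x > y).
(a) Degree: the shape is more complex than any degree-1 curve, so deg p = 2.
(b) Against the integer gridlines: the visible y-axis segment lies entirely on the curve; one x-axis crossing is at x = 0.
(c) Solving for integer coefficients yields p as stated.

3*x^2 - 3*x*y + x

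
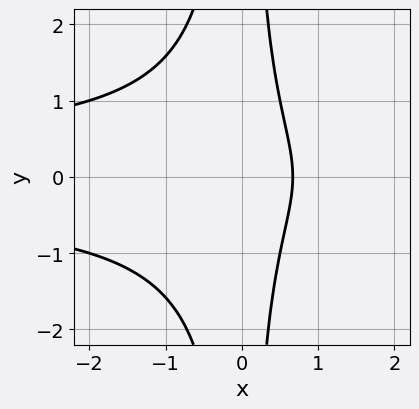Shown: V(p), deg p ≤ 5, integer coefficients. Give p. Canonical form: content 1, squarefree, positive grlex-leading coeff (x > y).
The degree is 4 — the shape is more complex than any degree-3 curve.
Symmetries: the y ↦ −y reflection is a symmetry, so y appears only in even powers.
From the axis intercepts and sections: no y-intercept at any integer in the box.
These observations pin down the coefficients.

2*x^2*y^2 + 3*x - 2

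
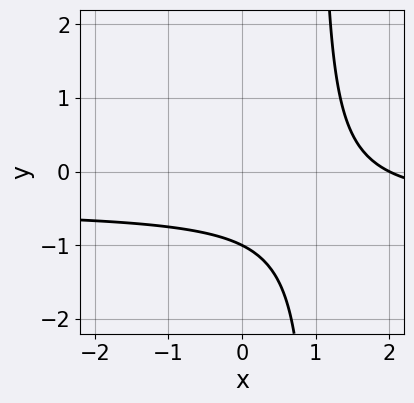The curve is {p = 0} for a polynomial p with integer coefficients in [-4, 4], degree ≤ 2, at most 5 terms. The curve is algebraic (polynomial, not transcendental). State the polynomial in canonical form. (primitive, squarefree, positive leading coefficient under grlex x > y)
2*x*y + x - 2*y - 2

(a) Degree: no degree-1 curve has this shape, so deg p = 2.
(b) Observable constraints: it meets the x-axis at x = 2 (among the integer gridlines); it meets the y-axis at y = -1 (among the integer gridlines).
(c) Fitting integer coefficients to these (and the overall shape) gives p.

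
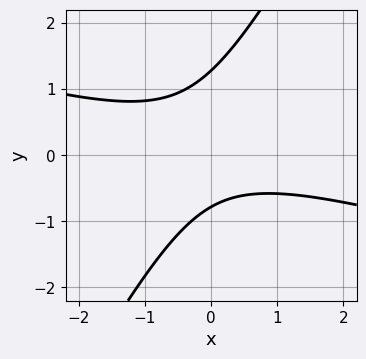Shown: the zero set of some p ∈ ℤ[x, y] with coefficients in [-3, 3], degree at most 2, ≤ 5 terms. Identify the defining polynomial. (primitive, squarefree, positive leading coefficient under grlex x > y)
x^2 + 3*x*y - 2*y^2 + y + 2

1. deg p = 2. A generic line meets the curve in up to 2 points.
2. From the visible intercepts: no x-intercept at any integer in the box.
3. Putting this together gives p.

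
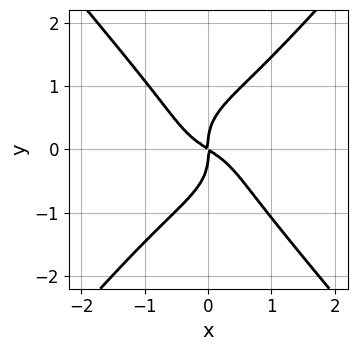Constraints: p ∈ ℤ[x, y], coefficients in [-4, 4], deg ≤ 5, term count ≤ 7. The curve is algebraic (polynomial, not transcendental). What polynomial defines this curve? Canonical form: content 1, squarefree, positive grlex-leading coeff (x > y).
3*x^4 + 2*x^2*y^2 - 3*y^4 + 2*x^2 + 3*x*y

1. deg p = 4. No degree-3 curve has this shape.
2. From the visible intercepts: it crosses the x-axis at the gridline x = 0; it crosses the y-axis at the gridline y = 0.
3. Fitting integer coefficients to these (and the overall shape) gives p.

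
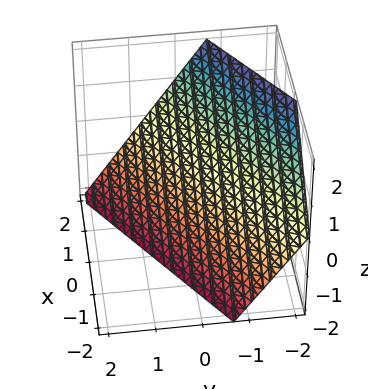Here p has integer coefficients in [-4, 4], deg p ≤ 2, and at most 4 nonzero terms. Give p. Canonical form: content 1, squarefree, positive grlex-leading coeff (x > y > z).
2*x - 3*y - 2*z - 2

(a) The degree is 1 — every cross-section is a straight line — this is a plane.
(b) From the axis intercepts and sections: it meets the x-axis at x = 1 (among the integer gridlines); one z-axis crossing is at z = -1.
(c) Together with the visible shape, these determine p as stated.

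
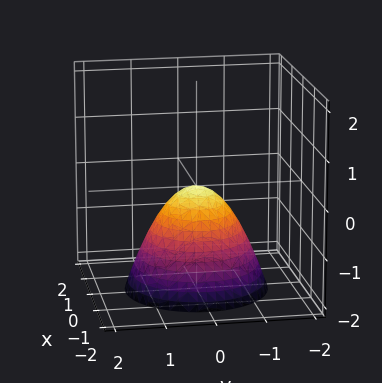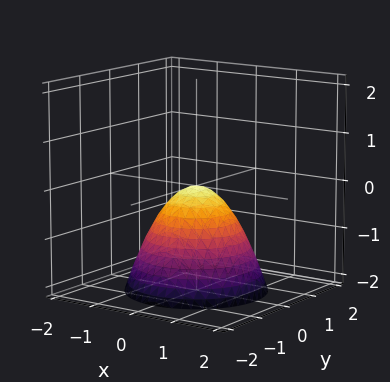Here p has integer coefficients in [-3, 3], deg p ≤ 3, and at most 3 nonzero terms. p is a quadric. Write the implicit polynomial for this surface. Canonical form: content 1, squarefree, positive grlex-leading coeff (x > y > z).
x^2 + y^2 + z

Degree: a single bowl opening along one axis; a quadric, so deg p = 2.
Symmetries: the surface is invariant under rotation about z: p = q(x² + y², z).
Observable constraints: one x-axis crossing is at x = 0; it meets the y-axis at y = 0 (among the integer gridlines).
Matching integer coefficients to the picture gives p.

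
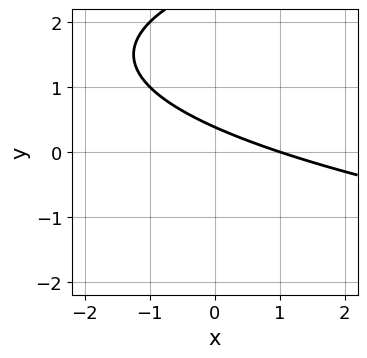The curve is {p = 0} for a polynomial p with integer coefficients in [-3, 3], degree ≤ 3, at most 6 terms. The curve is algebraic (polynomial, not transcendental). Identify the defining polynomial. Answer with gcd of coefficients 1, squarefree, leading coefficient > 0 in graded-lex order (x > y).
(a) Degree: the shape is more complex than any degree-1 curve, so deg p = 2.
(b) Observable constraints: one x-axis crossing is at x = 1.
(c) The integer polynomial consistent with all of this is the stated p.

y^2 - x - 3*y + 1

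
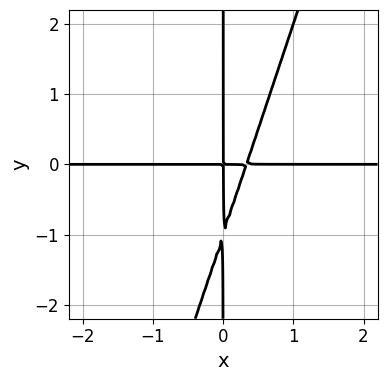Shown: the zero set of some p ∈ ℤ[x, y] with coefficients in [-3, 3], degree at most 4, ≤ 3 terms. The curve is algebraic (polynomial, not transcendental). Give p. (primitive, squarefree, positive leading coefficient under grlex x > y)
3*x^2*y - x*y^2 - x*y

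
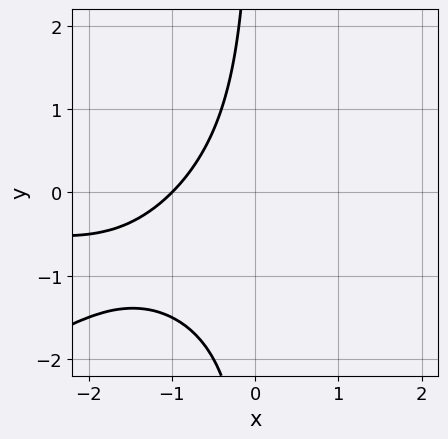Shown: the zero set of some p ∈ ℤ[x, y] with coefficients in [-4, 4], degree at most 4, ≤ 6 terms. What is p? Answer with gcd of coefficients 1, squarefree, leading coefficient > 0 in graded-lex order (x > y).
(a) The degree is 3 — no degree-2 curve has this shape.
(b) Against the integer gridlines: it crosses the x-axis at the gridline x = -1; no y-intercept at any integer in the box.
(c) Fitting integer coefficients to these (and the overall shape) gives p.

x^2*y - 2*x*y^2 - 2*x*y - 3*x - 3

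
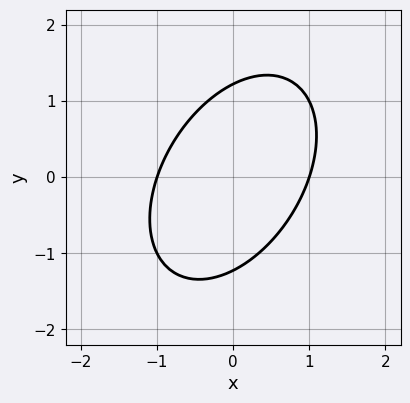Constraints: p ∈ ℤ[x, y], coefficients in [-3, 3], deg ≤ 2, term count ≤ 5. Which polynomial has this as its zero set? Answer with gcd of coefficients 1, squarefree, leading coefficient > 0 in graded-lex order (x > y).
(a) deg p = 2. The shape is more complex than any degree-1 curve.
(b) From the axis intercepts and sections: the x-axis gridline crossings are at x ∈ {-1, 1}.
(c) Solving for integer coefficients yields p as stated.

3*x^2 - 2*x*y + 2*y^2 - 3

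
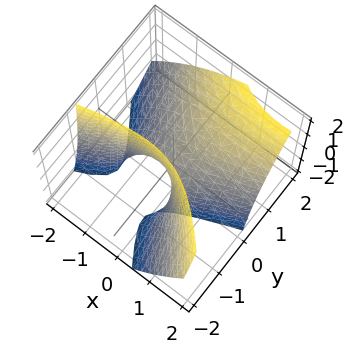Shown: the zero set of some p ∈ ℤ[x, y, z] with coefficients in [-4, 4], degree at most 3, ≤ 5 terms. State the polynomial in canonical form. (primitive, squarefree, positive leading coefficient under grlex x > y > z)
x^2 - 2*x*y - 2*y^2 + 2*y*z + z

(a) deg p = 2. A generic line meets the surface in up to 2 points.
(b) Against the integer gridlines: it crosses the x-axis at the gridline x = 0; it meets the z-axis at z = 0 (among the integer gridlines); it meets the y-axis at y = 0 (among the integer gridlines).
(c) The integer polynomial consistent with all of this is the stated p.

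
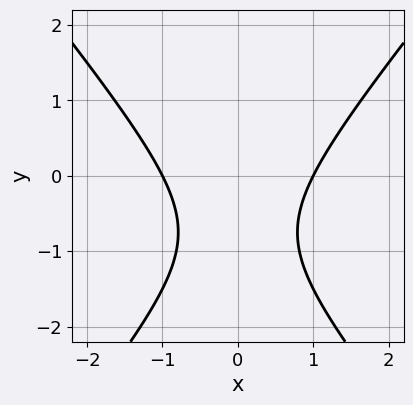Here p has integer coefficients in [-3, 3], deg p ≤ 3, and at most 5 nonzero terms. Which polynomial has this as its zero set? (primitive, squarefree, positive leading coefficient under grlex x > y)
3*x^2 - 2*y^2 - 3*y - 3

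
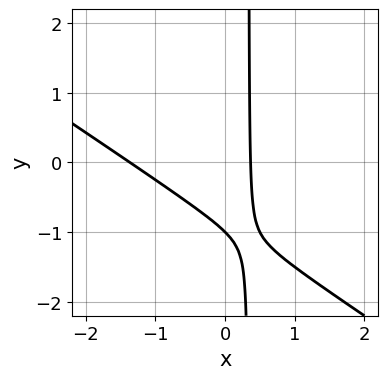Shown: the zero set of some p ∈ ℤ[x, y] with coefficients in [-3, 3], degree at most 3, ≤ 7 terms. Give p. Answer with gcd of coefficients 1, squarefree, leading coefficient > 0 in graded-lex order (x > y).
2*x^2 + 3*x*y + 2*x - y - 1

Degree: a generic line meets the curve in up to 2 points, so deg p = 2.
From the visible intercepts: it meets the y-axis at y = -1 (among the integer gridlines).
Matching integer coefficients to the picture gives p.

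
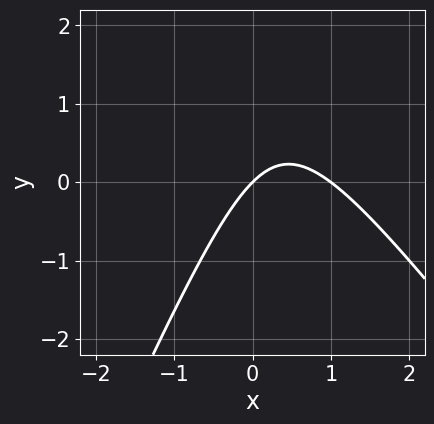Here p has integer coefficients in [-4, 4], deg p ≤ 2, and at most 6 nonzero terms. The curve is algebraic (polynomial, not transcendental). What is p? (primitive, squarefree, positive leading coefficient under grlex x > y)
(a) Degree: the shape is more complex than any degree-1 curve, so deg p = 2.
(b) Against the integer gridlines: it meets the y-axis at y = 0 (among the integer gridlines); the x-axis gridline crossings are at x ∈ {0, 1}.
(c) Assembling these constraints gives the stated polynomial.

3*x^2 + x*y - y^2 - 3*x + 3*y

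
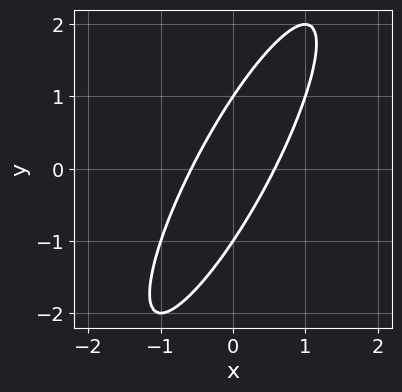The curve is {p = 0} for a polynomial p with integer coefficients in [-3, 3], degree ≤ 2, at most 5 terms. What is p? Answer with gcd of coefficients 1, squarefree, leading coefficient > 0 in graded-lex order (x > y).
(a) deg p = 2. A generic line meets the curve in up to 2 points.
(b) From the visible intercepts: among the integer gridlines, it crosses the y-axis at y ∈ {-1, 1}.
(c) Fitting integer coefficients to these (and the overall shape) gives p.

3*x^2 - 3*x*y + y^2 - 1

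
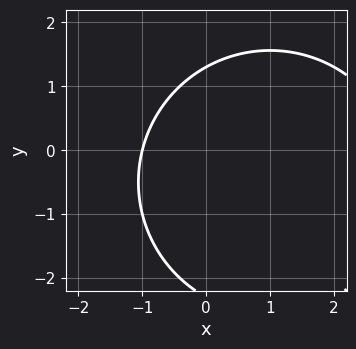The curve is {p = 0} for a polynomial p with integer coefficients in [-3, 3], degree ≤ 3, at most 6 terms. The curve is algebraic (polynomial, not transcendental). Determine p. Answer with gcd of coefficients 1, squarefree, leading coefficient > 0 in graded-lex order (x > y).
Degree: no degree-1 curve has this shape, so deg p = 2.
From the axis intercepts and sections: it meets the x-axis at x = -1 (among the integer gridlines).
Together with the visible shape, these determine p as stated.

x^2 + y^2 - 2*x + y - 3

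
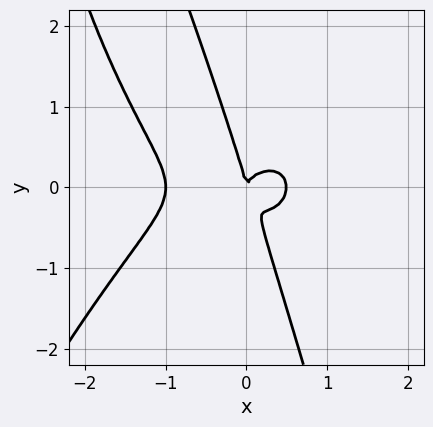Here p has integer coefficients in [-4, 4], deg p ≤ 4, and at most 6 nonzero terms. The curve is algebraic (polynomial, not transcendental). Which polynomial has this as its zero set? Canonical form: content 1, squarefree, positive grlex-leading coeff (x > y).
2*x^4 + x^3 + 3*x*y^2 + y^3 - x^2

(a) Degree: a generic line meets the curve in up to 4 points, so deg p = 4.
(b) From the axis intercepts and sections: it crosses the y-axis at the gridline y = 0; the x-axis gridline crossings are at x ∈ {-1, 0}.
(c) Assembling these constraints gives the stated polynomial.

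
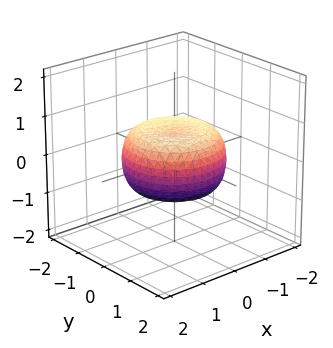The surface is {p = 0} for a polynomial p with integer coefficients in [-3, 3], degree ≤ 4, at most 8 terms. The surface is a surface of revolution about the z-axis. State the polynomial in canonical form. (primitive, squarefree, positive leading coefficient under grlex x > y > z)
(a) deg p = 4.
(b) By symmetry, the surface is invariant under rotation about z: p = q(x² + y², z).
(c) From the visible intercepts: a circular section at z = 0 has radius between 1 and 2.
(d) The integer polynomial consistent with all of this is the stated p.

x^4 + 2*x^2*y^2 + y^4 - x^2 - y^2 + 2*z^2 - 1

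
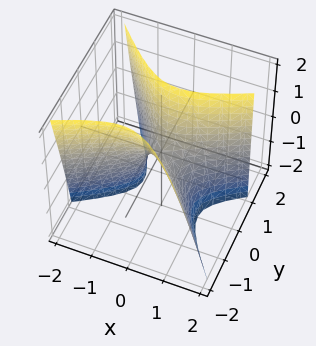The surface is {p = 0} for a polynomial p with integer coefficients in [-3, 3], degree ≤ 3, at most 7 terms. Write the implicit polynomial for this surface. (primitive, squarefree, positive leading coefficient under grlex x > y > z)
The degree is 2 — the shape is more complex than any degree-1 surface.
Reading off the gridlines: it meets the z-axis at z = 0 (among the integer gridlines); one y-axis crossing is at y = 0; one x-axis crossing is at x = 0.
The integer polynomial consistent with all of this is the stated p.

2*x^2 - 2*x*y - 3*y^2 - y*z + z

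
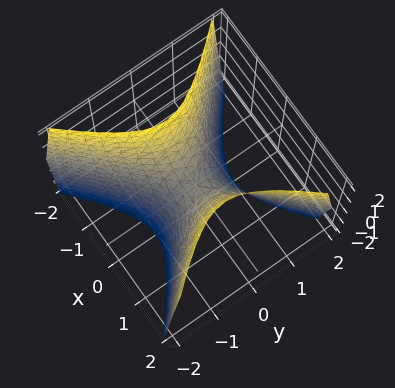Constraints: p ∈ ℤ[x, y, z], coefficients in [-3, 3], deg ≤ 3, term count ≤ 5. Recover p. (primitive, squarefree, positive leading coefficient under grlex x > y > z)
(a) deg p = 2. A saddle surface; a quadric.
(b) Symmetries: it's symmetric under x → −x, forcing even powers of x; mirror symmetry y ↦ −y ⇒ only even powers of y.
(c) Checking where it meets the axes: one y-axis crossing is at y = 0; it crosses the z-axis at the gridline z = 0; one x-axis crossing is at x = 0.
(d) The integer polynomial consistent with all of this is the stated p.

2*x^2 - 2*y^2 - z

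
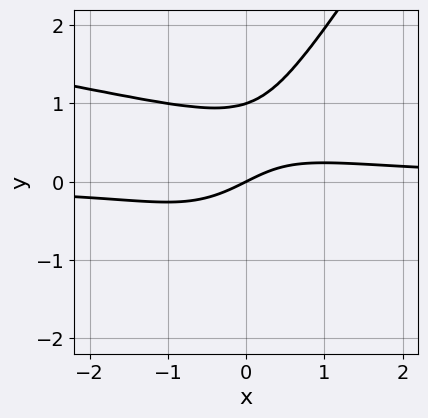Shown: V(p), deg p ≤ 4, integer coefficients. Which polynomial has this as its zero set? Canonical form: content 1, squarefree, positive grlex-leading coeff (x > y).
3*x*y^3 - 2*y^4 + 2*x^2*y - x + 2*y

First, degree: a generic line meets the curve in up to 4 points, so deg p = 4.
Then, from the axis intercepts and sections: among the integer gridlines, it crosses the y-axis at y ∈ {0, 1}; it meets the x-axis at x = 0 (among the integer gridlines).
Finally, these observations pin down the coefficients.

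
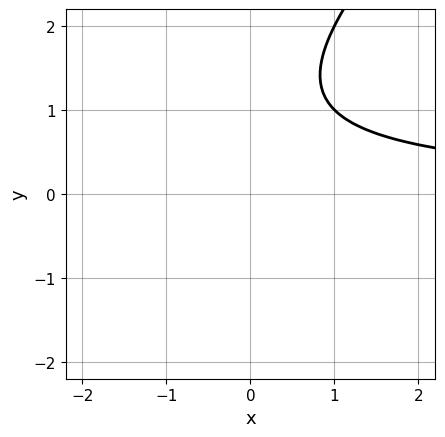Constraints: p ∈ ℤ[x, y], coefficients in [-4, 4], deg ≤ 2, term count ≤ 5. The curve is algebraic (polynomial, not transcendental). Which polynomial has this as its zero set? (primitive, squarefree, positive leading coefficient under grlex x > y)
(a) The degree is 2 — the shape is more complex than any degree-1 curve.
(b) Reading off the gridlines: it misses every integer gridline on the x-axis; no y-intercept at any integer in the box.
(c) Together with the visible shape, these determine p as stated.

x*y - y^2 + 2*y - 2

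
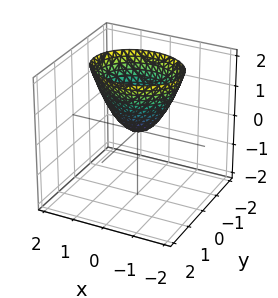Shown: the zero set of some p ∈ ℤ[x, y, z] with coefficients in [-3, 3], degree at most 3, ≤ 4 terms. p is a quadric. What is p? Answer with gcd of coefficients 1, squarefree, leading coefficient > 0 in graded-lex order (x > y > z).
(a) Degree: a paraboloid; a quadric, so deg p = 2.
(b) Symmetries: it's symmetric under x → −x, forcing even powers of x; the y ↦ −y reflection is a symmetry, so y appears only in even powers.
(c) Checking where it meets the axes: it crosses the z-axis at the gridline z = 0; one x-axis crossing is at x = 0.
(d) Fitting integer coefficients to these (and the overall shape) gives p.

2*x^2 + 3*y^2 - 2*z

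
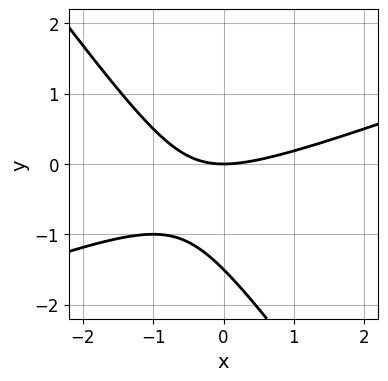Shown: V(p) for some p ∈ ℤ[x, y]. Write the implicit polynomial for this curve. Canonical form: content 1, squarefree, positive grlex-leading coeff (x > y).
First, deg p = 2. No degree-1 curve has this shape.
Then, from the axis intercepts and sections: it meets the y-axis at y = 0 (among the integer gridlines); one x-axis crossing is at x = 0.
Finally, assembling these constraints gives the stated polynomial.

x^2 - 2*x*y - 2*y^2 - 3*y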